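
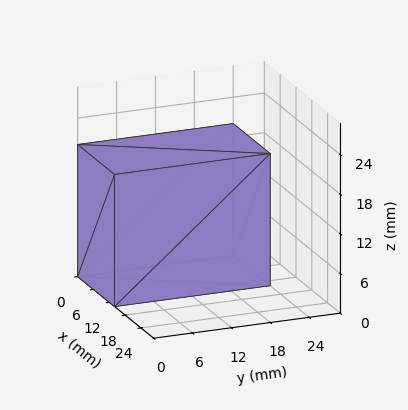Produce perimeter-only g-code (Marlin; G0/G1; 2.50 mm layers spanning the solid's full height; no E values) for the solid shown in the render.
Reading the render: the shape is a rectangular box, roughly 14 × 24 mm footprint and 20 mm tall (dimensions read to the nearest mm from the axis ticks). For the g-code, the solid's height is divided into equal slices at the stated Δz and each level perimeter traced with G1 moves after a G0 lift.

; perimeter-only toolpath
G21 ; units = mm
G90 ; absolute positioning
G28 ; home
; layer 1
G0 Z2.50
G0 X0.00 Y0.00
G1 X14.00 Y0.00
G1 X14.00 Y24.00
G1 X0.00 Y24.00
G1 X0.00 Y0.00
; layer 2
G0 Z5.00
G0 X0.00 Y0.00
G1 X14.00 Y0.00
G1 X14.00 Y24.00
G1 X0.00 Y24.00
G1 X0.00 Y0.00
; layer 3
G0 Z7.50
G0 X0.00 Y0.00
G1 X14.00 Y0.00
G1 X14.00 Y24.00
G1 X0.00 Y24.00
G1 X0.00 Y0.00
; layer 4
G0 Z10.00
G0 X0.00 Y0.00
G1 X14.00 Y0.00
G1 X14.00 Y24.00
G1 X0.00 Y24.00
G1 X0.00 Y0.00
; layer 5
G0 Z12.50
G0 X0.00 Y0.00
G1 X14.00 Y0.00
G1 X14.00 Y24.00
G1 X0.00 Y24.00
G1 X0.00 Y0.00
; layer 6
G0 Z15.00
G0 X0.00 Y0.00
G1 X14.00 Y0.00
G1 X14.00 Y24.00
G1 X0.00 Y24.00
G1 X0.00 Y0.00
; layer 7
G0 Z17.50
G0 X0.00 Y0.00
G1 X14.00 Y0.00
G1 X14.00 Y24.00
G1 X0.00 Y24.00
G1 X0.00 Y0.00
; layer 8
G0 Z20.00
G0 X0.00 Y0.00
G1 X14.00 Y0.00
G1 X14.00 Y24.00
G1 X0.00 Y24.00
G1 X0.00 Y0.00
M2 ; end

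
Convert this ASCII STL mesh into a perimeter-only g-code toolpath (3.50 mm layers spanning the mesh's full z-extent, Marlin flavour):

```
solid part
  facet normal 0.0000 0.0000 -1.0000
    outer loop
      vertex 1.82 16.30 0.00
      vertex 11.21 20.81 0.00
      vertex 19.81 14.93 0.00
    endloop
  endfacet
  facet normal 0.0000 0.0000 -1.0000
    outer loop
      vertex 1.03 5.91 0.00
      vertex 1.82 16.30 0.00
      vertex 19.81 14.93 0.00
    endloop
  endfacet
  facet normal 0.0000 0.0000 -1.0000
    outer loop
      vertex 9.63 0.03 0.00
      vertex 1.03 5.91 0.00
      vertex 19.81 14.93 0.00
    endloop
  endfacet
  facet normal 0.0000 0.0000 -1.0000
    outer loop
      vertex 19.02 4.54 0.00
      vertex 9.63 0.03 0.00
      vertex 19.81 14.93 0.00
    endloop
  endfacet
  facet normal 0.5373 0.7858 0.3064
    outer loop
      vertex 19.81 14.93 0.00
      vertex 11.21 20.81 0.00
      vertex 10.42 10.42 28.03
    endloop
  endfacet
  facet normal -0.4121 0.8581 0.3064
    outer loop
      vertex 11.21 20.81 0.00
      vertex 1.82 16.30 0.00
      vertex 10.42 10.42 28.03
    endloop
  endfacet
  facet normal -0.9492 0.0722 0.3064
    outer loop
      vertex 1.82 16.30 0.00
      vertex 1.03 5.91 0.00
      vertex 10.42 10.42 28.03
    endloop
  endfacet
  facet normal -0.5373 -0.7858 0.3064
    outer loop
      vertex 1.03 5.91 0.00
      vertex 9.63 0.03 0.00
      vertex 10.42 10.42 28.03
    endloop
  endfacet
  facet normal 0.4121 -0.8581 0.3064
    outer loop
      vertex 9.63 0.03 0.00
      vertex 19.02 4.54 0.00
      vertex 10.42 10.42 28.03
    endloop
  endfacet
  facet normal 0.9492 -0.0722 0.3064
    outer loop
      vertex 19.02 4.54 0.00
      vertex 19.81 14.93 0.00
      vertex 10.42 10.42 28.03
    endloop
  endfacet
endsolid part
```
; perimeter-only toolpath
G21 ; units = mm
G90 ; absolute positioning
G28 ; home
; layer 1
G0 Z3.50
G0 X18.64 Y14.37
G1 X11.11 Y19.51
G1 X2.90 Y15.57
G1 X2.20 Y6.47
G1 X9.73 Y1.33
G1 X17.94 Y5.28
G1 X18.64 Y14.37
; layer 2
G0 Z7.01
G0 X17.46 Y13.80
G1 X11.01 Y18.21
G1 X3.97 Y14.83
G1 X3.38 Y7.04
G1 X9.83 Y2.63
G1 X16.87 Y6.01
G1 X17.46 Y13.80
; layer 3
G0 Z10.51
G0 X16.29 Y13.24
G1 X10.91 Y16.91
G1 X5.04 Y14.09
G1 X4.55 Y7.60
G1 X9.93 Y3.93
G1 X15.79 Y6.74
G1 X16.29 Y13.24
; layer 4
G0 Z14.02
G0 X15.11 Y12.68
G1 X10.82 Y15.61
G1 X6.12 Y13.36
G1 X5.72 Y8.16
G1 X10.03 Y5.22
G1 X14.72 Y7.48
G1 X15.11 Y12.68
; layer 5
G0 Z17.52
G0 X13.94 Y12.11
G1 X10.72 Y14.32
G1 X7.20 Y12.62
G1 X6.90 Y8.73
G1 X10.12 Y6.52
G1 X13.64 Y8.21
G1 X13.94 Y12.11
; layer 6
G0 Z21.02
G0 X12.77 Y11.55
G1 X10.62 Y13.02
G1 X8.27 Y11.89
G1 X8.07 Y9.29
G1 X10.22 Y7.82
G1 X12.57 Y8.95
G1 X12.77 Y11.55
; layer 7
G0 Z24.53
G0 X11.59 Y10.98
G1 X10.52 Y11.72
G1 X9.34 Y11.15
G1 X9.25 Y9.86
G1 X10.32 Y9.12
G1 X11.49 Y9.69
G1 X11.59 Y10.98
M2 ; end

The solid is a regular 6-sided pyramid, base circumscribed radius ≈ 10.4 mm, apex at z ≈ 28 mm. Slicing at Δz = 3.50 mm — 8 equal slices spanning the solid's height, so layer i sits at z = i·h/8 — gives 7 non-empty perimeters. Each is a 6-segment closed polygon; G0 lifts to the layer z and rapids to the start vertex, then G1 traces the edges. The cross-section shrinks linearly with z (the slice at the apex is degenerate and omitted).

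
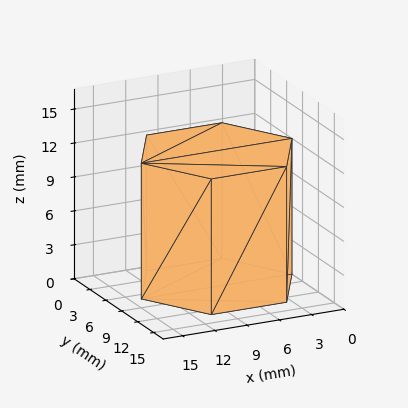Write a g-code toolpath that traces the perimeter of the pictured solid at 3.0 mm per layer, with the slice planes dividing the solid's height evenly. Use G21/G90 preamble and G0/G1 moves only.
Reading the render: the shape is a regular 6-sided prism (a cylinder approximated with 6 flat sides), circumscribed radius ≈ 7 mm, height ≈ 12 mm (dimensions read to the nearest mm from the axis ticks). For the g-code, the solid's height is divided into equal slices at the stated Δz and each level perimeter traced with G1 moves after a G0 lift.

; perimeter-only toolpath
G21 ; units = mm
G90 ; absolute positioning
G28 ; home
; layer 1
G0 Z3.0
G0 X14.0 Y7.0
G1 X10.5 Y13.1
G1 X3.5 Y13.1
G1 X0.0 Y7.0
G1 X3.5 Y0.9
G1 X10.5 Y0.9
G1 X14.0 Y7.0
; layer 2
G0 Z6.0
G0 X14.0 Y7.0
G1 X10.5 Y13.1
G1 X3.5 Y13.1
G1 X0.0 Y7.0
G1 X3.5 Y0.9
G1 X10.5 Y0.9
G1 X14.0 Y7.0
; layer 3
G0 Z9.0
G0 X14.0 Y7.0
G1 X10.5 Y13.1
G1 X3.5 Y13.1
G1 X0.0 Y7.0
G1 X3.5 Y0.9
G1 X10.5 Y0.9
G1 X14.0 Y7.0
; layer 4
G0 Z12.0
G0 X14.0 Y7.0
G1 X10.5 Y13.1
G1 X3.5 Y13.1
G1 X0.0 Y7.0
G1 X3.5 Y0.9
G1 X10.5 Y0.9
G1 X14.0 Y7.0
M2 ; end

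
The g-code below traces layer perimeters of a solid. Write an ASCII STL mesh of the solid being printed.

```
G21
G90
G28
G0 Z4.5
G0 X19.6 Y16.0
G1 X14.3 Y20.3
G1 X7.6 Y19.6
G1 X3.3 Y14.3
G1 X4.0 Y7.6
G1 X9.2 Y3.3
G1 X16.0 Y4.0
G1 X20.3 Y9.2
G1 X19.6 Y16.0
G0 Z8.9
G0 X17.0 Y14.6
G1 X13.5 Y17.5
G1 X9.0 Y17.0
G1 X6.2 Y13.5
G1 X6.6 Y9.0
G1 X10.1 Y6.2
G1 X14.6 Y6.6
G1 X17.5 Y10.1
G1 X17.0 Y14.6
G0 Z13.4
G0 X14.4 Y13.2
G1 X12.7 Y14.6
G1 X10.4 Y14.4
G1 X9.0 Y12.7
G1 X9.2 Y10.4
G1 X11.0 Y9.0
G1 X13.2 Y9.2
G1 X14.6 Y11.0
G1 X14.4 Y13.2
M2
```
solid part
  facet normal 0.0000 0.0000 -1.0000
    outer loop
      vertex 6.2 22.2 0.0
      vertex 15.2 23.1 0.0
      vertex 22.2 17.4 0.0
    endloop
  endfacet
  facet normal 0.0000 0.0000 -1.0000
    outer loop
      vertex 0.5 15.2 0.0
      vertex 6.2 22.2 0.0
      vertex 22.2 17.4 0.0
    endloop
  endfacet
  facet normal 0.0000 0.0000 -1.0000
    outer loop
      vertex 1.4 6.2 0.0
      vertex 0.5 15.2 0.0
      vertex 22.2 17.4 0.0
    endloop
  endfacet
  facet normal 0.0000 0.0000 -1.0000
    outer loop
      vertex 8.4 0.5 0.0
      vertex 1.4 6.2 0.0
      vertex 22.2 17.4 0.0
    endloop
  endfacet
  facet normal 0.0000 0.0000 -1.0000
    outer loop
      vertex 17.4 1.4 0.0
      vertex 8.4 0.5 0.0
      vertex 22.2 17.4 0.0
    endloop
  endfacet
  facet normal 0.0000 0.0000 -1.0000
    outer loop
      vertex 23.1 8.4 0.0
      vertex 17.4 1.4 0.0
      vertex 22.2 17.4 0.0
    endloop
  endfacet
  facet normal 0.5384 0.6611 0.5225
    outer loop
      vertex 22.2 17.4 0.0
      vertex 15.2 23.1 0.0
      vertex 11.8 11.8 17.8
    endloop
  endfacet
  facet normal -0.0848 0.8485 0.5224
    outer loop
      vertex 15.2 23.1 0.0
      vertex 6.2 22.2 0.0
      vertex 11.8 11.8 17.8
    endloop
  endfacet
  facet normal -0.6611 0.5384 0.5225
    outer loop
      vertex 6.2 22.2 0.0
      vertex 0.5 15.2 0.0
      vertex 11.8 11.8 17.8
    endloop
  endfacet
  facet normal -0.8485 -0.0848 0.5224
    outer loop
      vertex 0.5 15.2 0.0
      vertex 1.4 6.2 0.0
      vertex 11.8 11.8 17.8
    endloop
  endfacet
  facet normal -0.5384 -0.6611 0.5225
    outer loop
      vertex 1.4 6.2 0.0
      vertex 8.4 0.5 0.0
      vertex 11.8 11.8 17.8
    endloop
  endfacet
  facet normal 0.0848 -0.8485 0.5224
    outer loop
      vertex 8.4 0.5 0.0
      vertex 17.4 1.4 0.0
      vertex 11.8 11.8 17.8
    endloop
  endfacet
  facet normal 0.6611 -0.5384 0.5225
    outer loop
      vertex 17.4 1.4 0.0
      vertex 23.1 8.4 0.0
      vertex 11.8 11.8 17.8
    endloop
  endfacet
  facet normal 0.8485 0.0848 0.5224
    outer loop
      vertex 23.1 8.4 0.0
      vertex 22.2 17.4 0.0
      vertex 11.8 11.8 17.8
    endloop
  endfacet
endsolid part

The G0 Z moves step by Δz≈4.5 mm. The G1 loops shrink linearly with z, so the solid tapers from its base footprint up to z≈17.8. Closing with a flat bottom cap and the tapered top and triangulating gives 14 facets — a regular 8-sided pyramid, base circumscribed radius ≈ 11.8 mm, apex at z ≈ 17.8 mm.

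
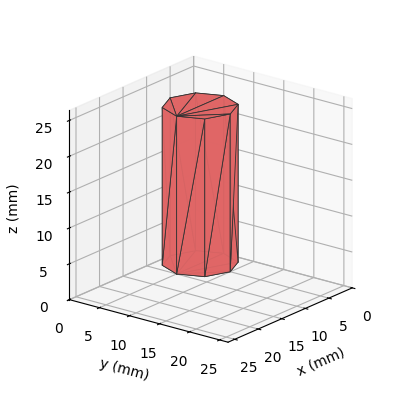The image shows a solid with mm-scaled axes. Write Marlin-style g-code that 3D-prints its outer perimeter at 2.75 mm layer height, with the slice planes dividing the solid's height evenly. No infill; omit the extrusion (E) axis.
Reading the render: the shape is a regular 8-sided prism (a cylinder approximated with 8 flat sides), circumscribed radius ≈ 5 mm, height ≈ 22 mm (dimensions read to the nearest mm from the axis ticks). For the g-code, the solid's height is divided into equal slices at the stated Δz and each level perimeter traced with G1 moves after a G0 lift.

; perimeter-only toolpath
G21 ; units = mm
G90 ; absolute positioning
G28 ; home
; layer 1
G0 Z2.75
G0 X10.00 Y5.00
G1 X8.54 Y8.54
G1 X5.00 Y10.00
G1 X1.46 Y8.54
G1 X0.00 Y5.00
G1 X1.46 Y1.46
G1 X5.00 Y0.00
G1 X8.54 Y1.46
G1 X10.00 Y5.00
; layer 2
G0 Z5.50
G0 X10.00 Y5.00
G1 X8.54 Y8.54
G1 X5.00 Y10.00
G1 X1.46 Y8.54
G1 X0.00 Y5.00
G1 X1.46 Y1.46
G1 X5.00 Y0.00
G1 X8.54 Y1.46
G1 X10.00 Y5.00
; layer 3
G0 Z8.25
G0 X10.00 Y5.00
G1 X8.54 Y8.54
G1 X5.00 Y10.00
G1 X1.46 Y8.54
G1 X0.00 Y5.00
G1 X1.46 Y1.46
G1 X5.00 Y0.00
G1 X8.54 Y1.46
G1 X10.00 Y5.00
; layer 4
G0 Z11.00
G0 X10.00 Y5.00
G1 X8.54 Y8.54
G1 X5.00 Y10.00
G1 X1.46 Y8.54
G1 X0.00 Y5.00
G1 X1.46 Y1.46
G1 X5.00 Y0.00
G1 X8.54 Y1.46
G1 X10.00 Y5.00
; layer 5
G0 Z13.75
G0 X10.00 Y5.00
G1 X8.54 Y8.54
G1 X5.00 Y10.00
G1 X1.46 Y8.54
G1 X0.00 Y5.00
G1 X1.46 Y1.46
G1 X5.00 Y0.00
G1 X8.54 Y1.46
G1 X10.00 Y5.00
; layer 6
G0 Z16.50
G0 X10.00 Y5.00
G1 X8.54 Y8.54
G1 X5.00 Y10.00
G1 X1.46 Y8.54
G1 X0.00 Y5.00
G1 X1.46 Y1.46
G1 X5.00 Y0.00
G1 X8.54 Y1.46
G1 X10.00 Y5.00
; layer 7
G0 Z19.25
G0 X10.00 Y5.00
G1 X8.54 Y8.54
G1 X5.00 Y10.00
G1 X1.46 Y8.54
G1 X0.00 Y5.00
G1 X1.46 Y1.46
G1 X5.00 Y0.00
G1 X8.54 Y1.46
G1 X10.00 Y5.00
; layer 8
G0 Z22.00
G0 X10.00 Y5.00
G1 X8.54 Y8.54
G1 X5.00 Y10.00
G1 X1.46 Y8.54
G1 X0.00 Y5.00
G1 X1.46 Y1.46
G1 X5.00 Y0.00
G1 X8.54 Y1.46
G1 X10.00 Y5.00
M2 ; end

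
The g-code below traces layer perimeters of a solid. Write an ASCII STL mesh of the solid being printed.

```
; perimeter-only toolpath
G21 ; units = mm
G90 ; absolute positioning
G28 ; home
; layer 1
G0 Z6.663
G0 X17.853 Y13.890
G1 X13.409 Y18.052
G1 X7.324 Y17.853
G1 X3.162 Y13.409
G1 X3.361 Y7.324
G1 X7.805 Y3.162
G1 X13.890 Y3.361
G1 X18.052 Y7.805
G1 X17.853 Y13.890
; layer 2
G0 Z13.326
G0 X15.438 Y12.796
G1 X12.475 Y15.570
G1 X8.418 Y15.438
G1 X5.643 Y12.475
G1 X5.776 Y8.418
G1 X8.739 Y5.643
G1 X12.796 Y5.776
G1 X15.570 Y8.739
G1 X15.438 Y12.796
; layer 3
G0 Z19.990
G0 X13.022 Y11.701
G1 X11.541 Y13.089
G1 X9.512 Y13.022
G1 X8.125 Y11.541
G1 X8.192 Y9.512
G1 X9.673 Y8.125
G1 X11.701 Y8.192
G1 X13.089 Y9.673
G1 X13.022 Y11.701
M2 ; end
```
solid part
  facet normal 0.0000 0.0000 -1.0000
    outer loop
      vertex 6.229 20.268 0.000
      vertex 14.343 20.534 0.000
      vertex 20.268 14.985 0.000
    endloop
  endfacet
  facet normal 0.0000 0.0000 -1.0000
    outer loop
      vertex 0.680 14.343 0.000
      vertex 6.229 20.268 0.000
      vertex 20.268 14.985 0.000
    endloop
  endfacet
  facet normal 0.0000 0.0000 -1.0000
    outer loop
      vertex 0.946 6.229 0.000
      vertex 0.680 14.343 0.000
      vertex 20.268 14.985 0.000
    endloop
  endfacet
  facet normal 0.0000 0.0000 -1.0000
    outer loop
      vertex 6.871 0.680 0.000
      vertex 0.946 6.229 0.000
      vertex 20.268 14.985 0.000
    endloop
  endfacet
  facet normal 0.0000 0.0000 -1.0000
    outer loop
      vertex 14.985 0.946 0.000
      vertex 6.871 0.680 0.000
      vertex 20.268 14.985 0.000
    endloop
  endfacet
  facet normal 0.0000 0.0000 -1.0000
    outer loop
      vertex 20.534 6.871 0.000
      vertex 14.985 0.946 0.000
      vertex 20.268 14.985 0.000
    endloop
  endfacet
  facet normal 0.6416 0.6851 0.3451
    outer loop
      vertex 20.268 14.985 0.000
      vertex 14.343 20.534 0.000
      vertex 10.607 10.607 26.653
    endloop
  endfacet
  facet normal -0.0308 0.9381 0.3451
    outer loop
      vertex 14.343 20.534 0.000
      vertex 6.229 20.268 0.000
      vertex 10.607 10.607 26.653
    endloop
  endfacet
  facet normal -0.6851 0.6416 0.3451
    outer loop
      vertex 6.229 20.268 0.000
      vertex 0.680 14.343 0.000
      vertex 10.607 10.607 26.653
    endloop
  endfacet
  facet normal -0.9381 -0.0308 0.3451
    outer loop
      vertex 0.680 14.343 0.000
      vertex 0.946 6.229 0.000
      vertex 10.607 10.607 26.653
    endloop
  endfacet
  facet normal -0.6416 -0.6851 0.3451
    outer loop
      vertex 0.946 6.229 0.000
      vertex 6.871 0.680 0.000
      vertex 10.607 10.607 26.653
    endloop
  endfacet
  facet normal 0.0308 -0.9381 0.3451
    outer loop
      vertex 6.871 0.680 0.000
      vertex 14.985 0.946 0.000
      vertex 10.607 10.607 26.653
    endloop
  endfacet
  facet normal 0.6851 -0.6416 0.3451
    outer loop
      vertex 14.985 0.946 0.000
      vertex 20.534 6.871 0.000
      vertex 10.607 10.607 26.653
    endloop
  endfacet
  facet normal 0.9381 0.0308 0.3451
    outer loop
      vertex 20.534 6.871 0.000
      vertex 20.268 14.985 0.000
      vertex 10.607 10.607 26.653
    endloop
  endfacet
endsolid part

The G0 Z moves step by Δz≈6.663 mm. The G1 loops shrink linearly with z, so the solid tapers from its base footprint up to z≈26.7. Closing with a flat bottom cap and the tapered top and triangulating gives 14 facets — a regular 8-sided pyramid, base circumscribed radius ≈ 10.6 mm, apex at z ≈ 26.7 mm.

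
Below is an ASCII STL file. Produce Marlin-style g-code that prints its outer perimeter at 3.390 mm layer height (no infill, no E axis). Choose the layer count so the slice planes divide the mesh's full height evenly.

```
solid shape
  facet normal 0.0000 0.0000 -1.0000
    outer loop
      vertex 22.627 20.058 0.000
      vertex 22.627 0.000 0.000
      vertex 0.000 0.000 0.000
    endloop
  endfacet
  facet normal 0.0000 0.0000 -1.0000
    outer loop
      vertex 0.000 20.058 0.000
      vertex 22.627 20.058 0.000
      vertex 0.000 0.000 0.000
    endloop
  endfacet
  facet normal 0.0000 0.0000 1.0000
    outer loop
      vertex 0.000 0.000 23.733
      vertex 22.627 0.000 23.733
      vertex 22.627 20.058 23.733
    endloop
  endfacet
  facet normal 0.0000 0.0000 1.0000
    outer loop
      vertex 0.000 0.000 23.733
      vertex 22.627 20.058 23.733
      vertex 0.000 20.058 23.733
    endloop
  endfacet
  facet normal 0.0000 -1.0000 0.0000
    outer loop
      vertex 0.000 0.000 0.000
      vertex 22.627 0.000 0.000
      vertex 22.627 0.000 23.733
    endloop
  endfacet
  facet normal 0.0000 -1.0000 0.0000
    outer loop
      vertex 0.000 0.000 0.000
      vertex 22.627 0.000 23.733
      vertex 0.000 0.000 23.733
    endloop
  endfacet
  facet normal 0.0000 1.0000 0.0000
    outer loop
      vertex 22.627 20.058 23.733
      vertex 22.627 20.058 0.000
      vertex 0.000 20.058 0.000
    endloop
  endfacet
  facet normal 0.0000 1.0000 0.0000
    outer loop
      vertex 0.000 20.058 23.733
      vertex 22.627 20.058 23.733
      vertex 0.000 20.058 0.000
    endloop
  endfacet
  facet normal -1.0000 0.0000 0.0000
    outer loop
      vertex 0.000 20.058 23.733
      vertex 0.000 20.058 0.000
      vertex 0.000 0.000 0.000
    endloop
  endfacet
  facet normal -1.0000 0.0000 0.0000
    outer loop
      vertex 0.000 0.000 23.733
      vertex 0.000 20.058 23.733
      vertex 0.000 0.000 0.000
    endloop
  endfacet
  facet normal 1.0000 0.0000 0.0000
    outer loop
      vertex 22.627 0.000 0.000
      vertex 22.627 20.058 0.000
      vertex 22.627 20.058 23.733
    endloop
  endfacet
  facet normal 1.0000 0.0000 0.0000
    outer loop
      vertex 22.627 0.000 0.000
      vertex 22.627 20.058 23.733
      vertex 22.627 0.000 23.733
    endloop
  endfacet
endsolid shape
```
; perimeter-only toolpath
G21 ; units = mm
G90 ; absolute positioning
G28 ; home
; layer 1
G0 Z3.390
G0 X0.000 Y0.000
G1 X22.627 Y0.000
G1 X22.627 Y20.058
G1 X0.000 Y20.058
G1 X0.000 Y0.000
; layer 2
G0 Z6.781
G0 X0.000 Y0.000
G1 X22.627 Y0.000
G1 X22.627 Y20.058
G1 X0.000 Y20.058
G1 X0.000 Y0.000
; layer 3
G0 Z10.171
G0 X0.000 Y0.000
G1 X22.627 Y0.000
G1 X22.627 Y20.058
G1 X0.000 Y20.058
G1 X0.000 Y0.000
; layer 4
G0 Z13.562
G0 X0.000 Y0.000
G1 X22.627 Y0.000
G1 X22.627 Y20.058
G1 X0.000 Y20.058
G1 X0.000 Y0.000
; layer 5
G0 Z16.952
G0 X0.000 Y0.000
G1 X22.627 Y0.000
G1 X22.627 Y20.058
G1 X0.000 Y20.058
G1 X0.000 Y0.000
; layer 6
G0 Z20.343
G0 X0.000 Y0.000
G1 X22.627 Y0.000
G1 X22.627 Y20.058
G1 X0.000 Y20.058
G1 X0.000 Y0.000
; layer 7
G0 Z23.733
G0 X0.000 Y0.000
G1 X22.627 Y0.000
G1 X22.627 Y20.058
G1 X0.000 Y20.058
G1 X0.000 Y0.000
M2 ; end

The solid is a rectangular box, roughly 22.6 × 20.1 mm footprint and 23.7 mm tall. Slicing at Δz = 3.390 mm — 7 equal slices spanning the solid's height, so layer i sits at z = i·h/7 — gives 7 non-empty perimeters. Each is a 4-segment closed polygon; G0 lifts to the layer z and rapids to the start vertex, then G1 traces the edges.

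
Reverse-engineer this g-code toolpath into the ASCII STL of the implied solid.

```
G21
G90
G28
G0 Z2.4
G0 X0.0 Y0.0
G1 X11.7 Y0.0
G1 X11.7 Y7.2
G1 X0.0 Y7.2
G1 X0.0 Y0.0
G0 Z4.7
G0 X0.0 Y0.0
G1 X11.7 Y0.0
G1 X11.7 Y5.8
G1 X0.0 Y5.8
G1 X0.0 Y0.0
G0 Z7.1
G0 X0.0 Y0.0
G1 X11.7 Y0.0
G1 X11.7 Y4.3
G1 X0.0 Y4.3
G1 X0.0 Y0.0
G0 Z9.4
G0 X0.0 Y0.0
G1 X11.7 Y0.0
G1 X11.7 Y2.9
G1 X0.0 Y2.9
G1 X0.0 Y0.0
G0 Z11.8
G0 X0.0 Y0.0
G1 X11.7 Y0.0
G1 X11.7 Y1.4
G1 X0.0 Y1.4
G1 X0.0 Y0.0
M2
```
solid part
  facet normal 0.0000 0.0000 -1.0000
    outer loop
      vertex 11.7 8.7 0.0
      vertex 11.7 0.0 0.0
      vertex 0.0 0.0 0.0
    endloop
  endfacet
  facet normal 0.0000 0.0000 -1.0000
    outer loop
      vertex 0.0 8.7 0.0
      vertex 11.7 8.7 0.0
      vertex 0.0 0.0 0.0
    endloop
  endfacet
  facet normal 0.0000 -1.0000 0.0000
    outer loop
      vertex 0.0 0.0 0.0
      vertex 11.7 0.0 0.0
      vertex 11.7 0.0 14.1
    endloop
  endfacet
  facet normal 0.0000 -1.0000 0.0000
    outer loop
      vertex 0.0 0.0 0.0
      vertex 11.7 0.0 14.1
      vertex 0.0 0.0 14.1
    endloop
  endfacet
  facet normal 0.0000 0.8510 0.5251
    outer loop
      vertex 0.0 0.0 14.1
      vertex 11.7 0.0 14.1
      vertex 11.7 8.7 0.0
    endloop
  endfacet
  facet normal 0.0000 0.8510 0.5251
    outer loop
      vertex 0.0 0.0 14.1
      vertex 11.7 8.7 0.0
      vertex 0.0 8.7 0.0
    endloop
  endfacet
  facet normal -1.0000 0.0000 0.0000
    outer loop
      vertex 0.0 0.0 14.1
      vertex 0.0 8.7 0.0
      vertex 0.0 0.0 0.0
    endloop
  endfacet
  facet normal 1.0000 0.0000 0.0000
    outer loop
      vertex 11.7 0.0 0.0
      vertex 11.7 8.7 0.0
      vertex 11.7 0.0 14.1
    endloop
  endfacet
endsolid part

The G0 Z moves step by Δz≈2.4 mm. The G1 loops shrink linearly with z, so the solid tapers from its base footprint up to z≈14.1. Closing with a flat bottom cap and the tapered top and triangulating gives 8 facets — a wedge (ramp): 11.7 × 8.7 mm base, rising to 14.1 mm along the y=0 edge and sloping linearly to z=0 at y=8.7.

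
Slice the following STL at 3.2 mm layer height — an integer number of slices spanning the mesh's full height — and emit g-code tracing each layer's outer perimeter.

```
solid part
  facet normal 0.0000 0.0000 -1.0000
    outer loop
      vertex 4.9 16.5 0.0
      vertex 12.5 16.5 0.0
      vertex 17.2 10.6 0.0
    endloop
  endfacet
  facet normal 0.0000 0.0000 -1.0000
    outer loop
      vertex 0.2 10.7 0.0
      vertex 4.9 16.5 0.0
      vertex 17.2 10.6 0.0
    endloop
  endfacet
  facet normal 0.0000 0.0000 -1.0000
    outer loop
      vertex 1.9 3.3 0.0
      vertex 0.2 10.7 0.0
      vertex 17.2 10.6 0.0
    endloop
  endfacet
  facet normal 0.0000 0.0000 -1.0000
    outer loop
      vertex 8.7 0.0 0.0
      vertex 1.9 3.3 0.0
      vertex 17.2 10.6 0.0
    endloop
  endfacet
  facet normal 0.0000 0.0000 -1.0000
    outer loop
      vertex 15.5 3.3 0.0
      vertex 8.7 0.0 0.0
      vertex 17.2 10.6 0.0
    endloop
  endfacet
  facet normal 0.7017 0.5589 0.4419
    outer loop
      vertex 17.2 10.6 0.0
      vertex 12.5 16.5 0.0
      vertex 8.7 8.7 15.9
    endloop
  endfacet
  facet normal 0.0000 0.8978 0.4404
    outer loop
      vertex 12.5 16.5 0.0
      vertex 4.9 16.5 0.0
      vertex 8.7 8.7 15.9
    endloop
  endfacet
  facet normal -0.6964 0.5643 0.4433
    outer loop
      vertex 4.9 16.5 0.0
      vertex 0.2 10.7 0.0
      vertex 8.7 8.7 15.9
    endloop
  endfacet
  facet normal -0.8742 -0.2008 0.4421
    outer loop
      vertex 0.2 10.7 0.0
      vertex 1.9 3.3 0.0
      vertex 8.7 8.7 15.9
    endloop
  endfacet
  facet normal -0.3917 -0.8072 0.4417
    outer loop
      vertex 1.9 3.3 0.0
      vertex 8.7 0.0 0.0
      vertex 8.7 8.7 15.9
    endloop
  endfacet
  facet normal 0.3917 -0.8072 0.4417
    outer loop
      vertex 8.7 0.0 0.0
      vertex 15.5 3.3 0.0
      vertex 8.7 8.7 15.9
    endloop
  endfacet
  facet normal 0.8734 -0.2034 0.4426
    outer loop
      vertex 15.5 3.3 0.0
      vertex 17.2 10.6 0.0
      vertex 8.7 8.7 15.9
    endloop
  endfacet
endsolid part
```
; perimeter-only toolpath
G21 ; units = mm
G90 ; absolute positioning
G28 ; home
; layer 1
G0 Z3.2
G0 X15.5 Y10.2
G1 X11.7 Y14.9
G1 X5.7 Y14.9
G1 X1.9 Y10.3
G1 X3.3 Y4.4
G1 X8.7 Y1.7
G1 X14.1 Y4.4
G1 X15.5 Y10.2
; layer 2
G0 Z6.4
G0 X13.8 Y9.8
G1 X11.0 Y13.4
G1 X6.4 Y13.4
G1 X3.6 Y9.9
G1 X4.6 Y5.5
G1 X8.7 Y3.5
G1 X12.8 Y5.5
G1 X13.8 Y9.8
; layer 3
G0 Z9.5
G0 X12.1 Y9.5
G1 X10.2 Y11.8
G1 X7.2 Y11.8
G1 X5.3 Y9.5
G1 X6.0 Y6.5
G1 X8.7 Y5.2
G1 X11.4 Y6.5
G1 X12.1 Y9.5
; layer 4
G0 Z12.7
G0 X10.4 Y9.1
G1 X9.5 Y10.3
G1 X7.9 Y10.3
G1 X7.0 Y9.1
G1 X7.3 Y7.6
G1 X8.7 Y7.0
G1 X10.1 Y7.6
G1 X10.4 Y9.1
M2 ; end

The solid is a regular 7-sided pyramid, base circumscribed radius ≈ 8.7 mm, apex at z ≈ 15.9 mm. Slicing at Δz = 3.2 mm — 5 equal slices spanning the solid's height, so layer i sits at z = i·h/5 — gives 4 non-empty perimeters. Each is a 7-segment closed polygon; G0 lifts to the layer z and rapids to the start vertex, then G1 traces the edges. The cross-section shrinks linearly with z (the slice at the apex is degenerate and omitted).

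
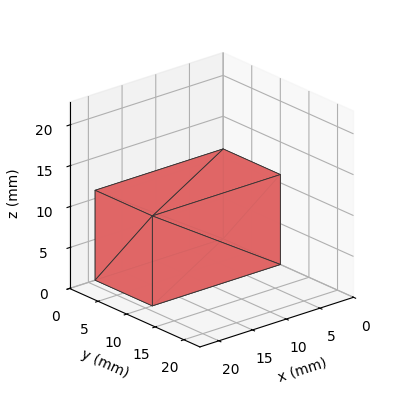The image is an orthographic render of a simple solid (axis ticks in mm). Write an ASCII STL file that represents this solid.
Reading the render: the shape is a rectangular box, roughly 19 × 10 mm footprint and 11 mm tall (dimensions read to the nearest mm from the axis ticks). For the STL, each face is triangulated and given an outward normal.

solid part
  facet normal 0.0000 0.0000 -1.0000
    outer loop
      vertex 19.00 10.00 0.00
      vertex 19.00 0.00 0.00
      vertex 0.00 0.00 0.00
    endloop
  endfacet
  facet normal 0.0000 0.0000 -1.0000
    outer loop
      vertex 0.00 10.00 0.00
      vertex 19.00 10.00 0.00
      vertex 0.00 0.00 0.00
    endloop
  endfacet
  facet normal 0.0000 0.0000 1.0000
    outer loop
      vertex 0.00 0.00 11.00
      vertex 19.00 0.00 11.00
      vertex 19.00 10.00 11.00
    endloop
  endfacet
  facet normal 0.0000 0.0000 1.0000
    outer loop
      vertex 0.00 0.00 11.00
      vertex 19.00 10.00 11.00
      vertex 0.00 10.00 11.00
    endloop
  endfacet
  facet normal 0.0000 -1.0000 0.0000
    outer loop
      vertex 0.00 0.00 0.00
      vertex 19.00 0.00 0.00
      vertex 19.00 0.00 11.00
    endloop
  endfacet
  facet normal 0.0000 -1.0000 0.0000
    outer loop
      vertex 0.00 0.00 0.00
      vertex 19.00 0.00 11.00
      vertex 0.00 0.00 11.00
    endloop
  endfacet
  facet normal 0.0000 1.0000 0.0000
    outer loop
      vertex 19.00 10.00 11.00
      vertex 19.00 10.00 0.00
      vertex 0.00 10.00 0.00
    endloop
  endfacet
  facet normal 0.0000 1.0000 0.0000
    outer loop
      vertex 0.00 10.00 11.00
      vertex 19.00 10.00 11.00
      vertex 0.00 10.00 0.00
    endloop
  endfacet
  facet normal -1.0000 0.0000 0.0000
    outer loop
      vertex 0.00 10.00 11.00
      vertex 0.00 10.00 0.00
      vertex 0.00 0.00 0.00
    endloop
  endfacet
  facet normal -1.0000 0.0000 0.0000
    outer loop
      vertex 0.00 0.00 11.00
      vertex 0.00 10.00 11.00
      vertex 0.00 0.00 0.00
    endloop
  endfacet
  facet normal 1.0000 0.0000 0.0000
    outer loop
      vertex 19.00 0.00 0.00
      vertex 19.00 10.00 0.00
      vertex 19.00 10.00 11.00
    endloop
  endfacet
  facet normal 1.0000 0.0000 0.0000
    outer loop
      vertex 19.00 0.00 0.00
      vertex 19.00 10.00 11.00
      vertex 19.00 0.00 11.00
    endloop
  endfacet
endsolid part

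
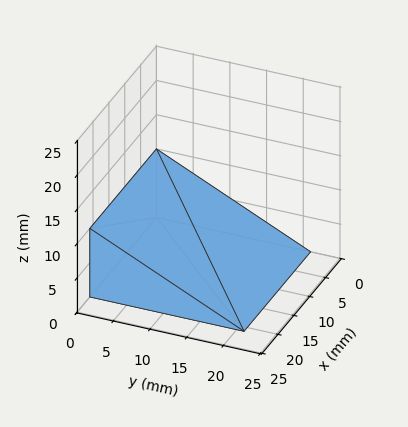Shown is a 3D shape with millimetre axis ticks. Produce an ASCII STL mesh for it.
Reading the render: the shape is a wedge (ramp): 21 × 21 mm base, rising to 10 mm along the y=0 edge and sloping linearly to z=0 at y=21 (dimensions read to the nearest mm from the axis ticks). For the STL, each face is triangulated and given an outward normal.

solid part
  facet normal 0.0000 0.0000 -1.0000
    outer loop
      vertex 21.00 21.00 0.00
      vertex 21.00 0.00 0.00
      vertex 0.00 0.00 0.00
    endloop
  endfacet
  facet normal 0.0000 0.0000 -1.0000
    outer loop
      vertex 0.00 21.00 0.00
      vertex 21.00 21.00 0.00
      vertex 0.00 0.00 0.00
    endloop
  endfacet
  facet normal 0.0000 -1.0000 0.0000
    outer loop
      vertex 0.00 0.00 0.00
      vertex 21.00 0.00 0.00
      vertex 21.00 0.00 10.00
    endloop
  endfacet
  facet normal 0.0000 -1.0000 0.0000
    outer loop
      vertex 0.00 0.00 0.00
      vertex 21.00 0.00 10.00
      vertex 0.00 0.00 10.00
    endloop
  endfacet
  facet normal 0.0000 0.4299 0.9029
    outer loop
      vertex 0.00 0.00 10.00
      vertex 21.00 0.00 10.00
      vertex 21.00 21.00 0.00
    endloop
  endfacet
  facet normal 0.0000 0.4299 0.9029
    outer loop
      vertex 0.00 0.00 10.00
      vertex 21.00 21.00 0.00
      vertex 0.00 21.00 0.00
    endloop
  endfacet
  facet normal -1.0000 0.0000 0.0000
    outer loop
      vertex 0.00 0.00 10.00
      vertex 0.00 21.00 0.00
      vertex 0.00 0.00 0.00
    endloop
  endfacet
  facet normal 1.0000 0.0000 0.0000
    outer loop
      vertex 21.00 0.00 0.00
      vertex 21.00 21.00 0.00
      vertex 21.00 0.00 10.00
    endloop
  endfacet
endsolid part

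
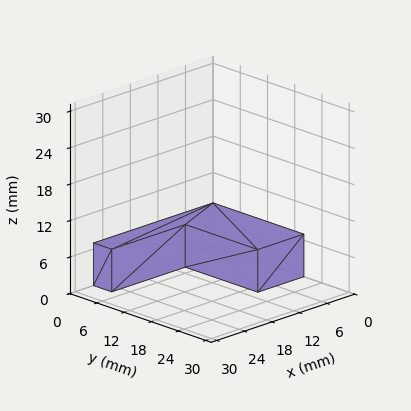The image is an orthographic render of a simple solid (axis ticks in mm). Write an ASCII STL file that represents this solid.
Reading the render: the shape is an L-shaped prism: outer 26 × 20 mm, arm thicknesses ≈ 4 mm (horizontal) and 10 mm (vertical), extruded 7 mm in z (dimensions read to the nearest mm from the axis ticks). For the STL, each face is triangulated and given an outward normal.

solid part
  facet normal 0.0000 0.0000 -1.0000
    outer loop
      vertex 26.0 4.0 0.0
      vertex 26.0 0.0 0.0
      vertex 0.0 0.0 0.0
    endloop
  endfacet
  facet normal 0.0000 0.0000 -1.0000
    outer loop
      vertex 10.0 4.0 0.0
      vertex 26.0 4.0 0.0
      vertex 0.0 0.0 0.0
    endloop
  endfacet
  facet normal 0.0000 0.0000 -1.0000
    outer loop
      vertex 10.0 20.0 0.0
      vertex 10.0 4.0 0.0
      vertex 0.0 0.0 0.0
    endloop
  endfacet
  facet normal 0.0000 0.0000 -1.0000
    outer loop
      vertex 0.0 20.0 0.0
      vertex 10.0 20.0 0.0
      vertex 0.0 0.0 0.0
    endloop
  endfacet
  facet normal 0.0000 0.0000 1.0000
    outer loop
      vertex 0.0 0.0 7.0
      vertex 26.0 0.0 7.0
      vertex 26.0 4.0 7.0
    endloop
  endfacet
  facet normal 0.0000 0.0000 1.0000
    outer loop
      vertex 0.0 0.0 7.0
      vertex 26.0 4.0 7.0
      vertex 10.0 4.0 7.0
    endloop
  endfacet
  facet normal 0.0000 0.0000 1.0000
    outer loop
      vertex 0.0 0.0 7.0
      vertex 10.0 4.0 7.0
      vertex 10.0 20.0 7.0
    endloop
  endfacet
  facet normal 0.0000 0.0000 1.0000
    outer loop
      vertex 0.0 0.0 7.0
      vertex 10.0 20.0 7.0
      vertex 0.0 20.0 7.0
    endloop
  endfacet
  facet normal 0.0000 -1.0000 0.0000
    outer loop
      vertex 0.0 0.0 0.0
      vertex 26.0 0.0 0.0
      vertex 26.0 0.0 7.0
    endloop
  endfacet
  facet normal 0.0000 -1.0000 0.0000
    outer loop
      vertex 0.0 0.0 0.0
      vertex 26.0 0.0 7.0
      vertex 0.0 0.0 7.0
    endloop
  endfacet
  facet normal 1.0000 0.0000 0.0000
    outer loop
      vertex 26.0 0.0 0.0
      vertex 26.0 4.0 0.0
      vertex 26.0 4.0 7.0
    endloop
  endfacet
  facet normal 1.0000 0.0000 0.0000
    outer loop
      vertex 26.0 0.0 0.0
      vertex 26.0 4.0 7.0
      vertex 26.0 0.0 7.0
    endloop
  endfacet
  facet normal 0.0000 1.0000 0.0000
    outer loop
      vertex 26.0 4.0 0.0
      vertex 10.0 4.0 0.0
      vertex 10.0 4.0 7.0
    endloop
  endfacet
  facet normal 0.0000 1.0000 0.0000
    outer loop
      vertex 26.0 4.0 0.0
      vertex 10.0 4.0 7.0
      vertex 26.0 4.0 7.0
    endloop
  endfacet
  facet normal 1.0000 0.0000 0.0000
    outer loop
      vertex 10.0 4.0 0.0
      vertex 10.0 20.0 0.0
      vertex 10.0 20.0 7.0
    endloop
  endfacet
  facet normal 1.0000 0.0000 0.0000
    outer loop
      vertex 10.0 4.0 0.0
      vertex 10.0 20.0 7.0
      vertex 10.0 4.0 7.0
    endloop
  endfacet
  facet normal 0.0000 1.0000 0.0000
    outer loop
      vertex 10.0 20.0 0.0
      vertex 0.0 20.0 0.0
      vertex 0.0 20.0 7.0
    endloop
  endfacet
  facet normal 0.0000 1.0000 0.0000
    outer loop
      vertex 10.0 20.0 0.0
      vertex 0.0 20.0 7.0
      vertex 10.0 20.0 7.0
    endloop
  endfacet
  facet normal -1.0000 0.0000 0.0000
    outer loop
      vertex 0.0 20.0 0.0
      vertex 0.0 0.0 0.0
      vertex 0.0 0.0 7.0
    endloop
  endfacet
  facet normal -1.0000 0.0000 0.0000
    outer loop
      vertex 0.0 20.0 0.0
      vertex 0.0 0.0 7.0
      vertex 0.0 20.0 7.0
    endloop
  endfacet
endsolid part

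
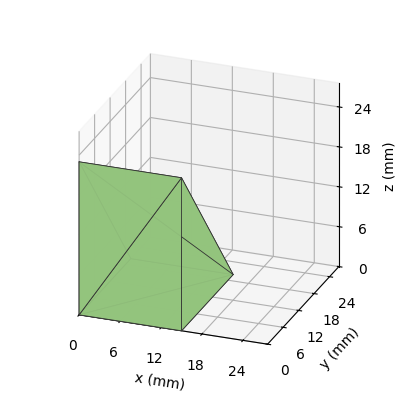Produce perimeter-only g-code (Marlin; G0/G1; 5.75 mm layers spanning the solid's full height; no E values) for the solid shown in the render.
Reading the render: the shape is a wedge (ramp): 15 × 20 mm base, rising to 23 mm along the y=0 edge and sloping linearly to z=0 at y=20 (dimensions read to the nearest mm from the axis ticks). For the g-code, the solid's height is divided into equal slices at the stated Δz and each level perimeter traced with G1 moves after a G0 lift.

; perimeter-only toolpath
G21 ; units = mm
G90 ; absolute positioning
G28 ; home
; layer 1
G0 Z5.75
G0 X0.00 Y0.00
G1 X15.00 Y0.00
G1 X15.00 Y15.00
G1 X0.00 Y15.00
G1 X0.00 Y0.00
; layer 2
G0 Z11.50
G0 X0.00 Y0.00
G1 X15.00 Y0.00
G1 X15.00 Y10.00
G1 X0.00 Y10.00
G1 X0.00 Y0.00
; layer 3
G0 Z17.25
G0 X0.00 Y0.00
G1 X15.00 Y0.00
G1 X15.00 Y5.00
G1 X0.00 Y5.00
G1 X0.00 Y0.00
M2 ; end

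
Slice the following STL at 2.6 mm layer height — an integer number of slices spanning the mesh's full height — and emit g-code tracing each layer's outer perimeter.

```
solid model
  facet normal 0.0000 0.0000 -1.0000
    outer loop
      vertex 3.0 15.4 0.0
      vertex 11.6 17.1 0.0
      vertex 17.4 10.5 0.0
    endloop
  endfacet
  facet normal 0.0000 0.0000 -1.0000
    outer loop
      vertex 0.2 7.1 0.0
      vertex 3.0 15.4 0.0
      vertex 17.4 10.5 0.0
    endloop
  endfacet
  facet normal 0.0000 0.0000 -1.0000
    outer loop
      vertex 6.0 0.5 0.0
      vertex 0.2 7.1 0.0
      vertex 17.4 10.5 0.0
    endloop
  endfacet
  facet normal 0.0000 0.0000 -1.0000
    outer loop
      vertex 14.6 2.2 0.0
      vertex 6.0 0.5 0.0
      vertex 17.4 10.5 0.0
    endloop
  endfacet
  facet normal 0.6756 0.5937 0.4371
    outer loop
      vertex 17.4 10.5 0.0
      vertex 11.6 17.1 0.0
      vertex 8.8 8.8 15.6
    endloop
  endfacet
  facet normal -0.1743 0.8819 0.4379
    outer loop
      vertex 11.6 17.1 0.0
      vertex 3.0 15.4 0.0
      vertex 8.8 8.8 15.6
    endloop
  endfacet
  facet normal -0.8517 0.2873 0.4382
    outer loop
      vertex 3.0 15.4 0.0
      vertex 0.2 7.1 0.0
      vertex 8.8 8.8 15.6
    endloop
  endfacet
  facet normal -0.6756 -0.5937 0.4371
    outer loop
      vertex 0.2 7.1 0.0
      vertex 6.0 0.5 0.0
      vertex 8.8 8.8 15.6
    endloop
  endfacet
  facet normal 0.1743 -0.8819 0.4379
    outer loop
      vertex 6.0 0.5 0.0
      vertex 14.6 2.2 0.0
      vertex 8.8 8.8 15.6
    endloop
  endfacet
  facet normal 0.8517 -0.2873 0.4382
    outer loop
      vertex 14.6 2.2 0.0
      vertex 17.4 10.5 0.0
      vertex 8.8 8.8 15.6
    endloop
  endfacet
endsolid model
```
; perimeter-only toolpath
G21 ; units = mm
G90 ; absolute positioning
G28 ; home
; layer 1
G0 Z2.6
G0 X16.0 Y10.2
G1 X11.1 Y15.7
G1 X4.0 Y14.3
G1 X1.6 Y7.4
G1 X6.5 Y1.9
G1 X13.6 Y3.3
G1 X16.0 Y10.2
; layer 2
G0 Z5.2
G0 X14.5 Y9.9
G1 X10.7 Y14.3
G1 X4.9 Y13.2
G1 X3.1 Y7.7
G1 X6.9 Y3.3
G1 X12.7 Y4.4
G1 X14.5 Y9.9
; layer 3
G0 Z7.8
G0 X13.1 Y9.7
G1 X10.2 Y12.9
G1 X5.9 Y12.1
G1 X4.5 Y8.0
G1 X7.4 Y4.7
G1 X11.7 Y5.5
G1 X13.1 Y9.7
; layer 4
G0 Z10.4
G0 X11.7 Y9.4
G1 X9.7 Y11.6
G1 X6.9 Y11.0
G1 X5.9 Y8.2
G1 X7.9 Y6.0
G1 X10.7 Y6.6
G1 X11.7 Y9.4
; layer 5
G0 Z13.0
G0 X10.2 Y9.1
G1 X9.3 Y10.2
G1 X7.8 Y9.9
G1 X7.4 Y8.5
G1 X8.3 Y7.4
G1 X9.8 Y7.7
G1 X10.2 Y9.1
M2 ; end

The solid is a regular 6-sided pyramid, base circumscribed radius ≈ 8.8 mm, apex at z ≈ 15.6 mm. Slicing at Δz = 2.6 mm — 6 equal slices spanning the solid's height, so layer i sits at z = i·h/6 — gives 5 non-empty perimeters. Each is a 6-segment closed polygon; G0 lifts to the layer z and rapids to the start vertex, then G1 traces the edges. The cross-section shrinks linearly with z (the slice at the apex is degenerate and omitted).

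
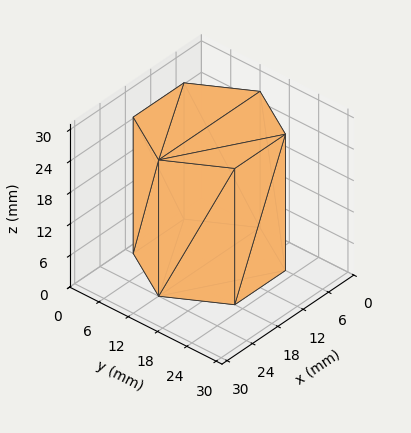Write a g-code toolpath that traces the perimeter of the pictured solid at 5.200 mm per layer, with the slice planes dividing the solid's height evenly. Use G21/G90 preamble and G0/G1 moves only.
Reading the render: the shape is a regular 6-sided prism (a cylinder approximated with 6 flat sides), circumscribed radius ≈ 12 mm, height ≈ 26 mm (dimensions read to the nearest mm from the axis ticks). For the g-code, the solid's height is divided into equal slices at the stated Δz and each level perimeter traced with G1 moves after a G0 lift.

; perimeter-only toolpath
G21 ; units = mm
G90 ; absolute positioning
G28 ; home
; layer 1
G0 Z5.200
G0 X24.000 Y12.000
G1 X18.000 Y22.392
G1 X6.000 Y22.392
G1 X0.000 Y12.000
G1 X6.000 Y1.608
G1 X18.000 Y1.608
G1 X24.000 Y12.000
; layer 2
G0 Z10.400
G0 X24.000 Y12.000
G1 X18.000 Y22.392
G1 X6.000 Y22.392
G1 X0.000 Y12.000
G1 X6.000 Y1.608
G1 X18.000 Y1.608
G1 X24.000 Y12.000
; layer 3
G0 Z15.600
G0 X24.000 Y12.000
G1 X18.000 Y22.392
G1 X6.000 Y22.392
G1 X0.000 Y12.000
G1 X6.000 Y1.608
G1 X18.000 Y1.608
G1 X24.000 Y12.000
; layer 4
G0 Z20.800
G0 X24.000 Y12.000
G1 X18.000 Y22.392
G1 X6.000 Y22.392
G1 X0.000 Y12.000
G1 X6.000 Y1.608
G1 X18.000 Y1.608
G1 X24.000 Y12.000
; layer 5
G0 Z26.000
G0 X24.000 Y12.000
G1 X18.000 Y22.392
G1 X6.000 Y22.392
G1 X0.000 Y12.000
G1 X6.000 Y1.608
G1 X18.000 Y1.608
G1 X24.000 Y12.000
M2 ; end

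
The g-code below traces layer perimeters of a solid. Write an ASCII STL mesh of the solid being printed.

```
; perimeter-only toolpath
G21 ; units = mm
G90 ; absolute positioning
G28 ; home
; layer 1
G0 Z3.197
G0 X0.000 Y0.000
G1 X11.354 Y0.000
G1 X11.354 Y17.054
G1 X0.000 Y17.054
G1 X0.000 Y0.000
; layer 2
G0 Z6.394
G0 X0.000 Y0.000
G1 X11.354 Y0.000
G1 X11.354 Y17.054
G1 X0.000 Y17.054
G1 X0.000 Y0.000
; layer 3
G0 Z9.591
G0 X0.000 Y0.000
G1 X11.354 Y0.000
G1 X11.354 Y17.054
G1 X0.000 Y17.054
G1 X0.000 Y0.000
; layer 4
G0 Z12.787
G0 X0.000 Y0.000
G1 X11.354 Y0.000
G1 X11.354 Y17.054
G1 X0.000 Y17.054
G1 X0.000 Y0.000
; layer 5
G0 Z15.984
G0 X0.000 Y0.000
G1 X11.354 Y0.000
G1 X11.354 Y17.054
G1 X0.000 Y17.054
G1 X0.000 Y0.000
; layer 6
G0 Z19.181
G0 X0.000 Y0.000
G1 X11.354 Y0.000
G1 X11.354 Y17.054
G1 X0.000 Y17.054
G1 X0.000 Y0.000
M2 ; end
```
solid part
  facet normal 0.0000 0.0000 -1.0000
    outer loop
      vertex 11.354 17.054 0.000
      vertex 11.354 0.000 0.000
      vertex 0.000 0.000 0.000
    endloop
  endfacet
  facet normal 0.0000 0.0000 -1.0000
    outer loop
      vertex 0.000 17.054 0.000
      vertex 11.354 17.054 0.000
      vertex 0.000 0.000 0.000
    endloop
  endfacet
  facet normal 0.0000 0.0000 1.0000
    outer loop
      vertex 0.000 0.000 19.181
      vertex 11.354 0.000 19.181
      vertex 11.354 17.054 19.181
    endloop
  endfacet
  facet normal 0.0000 0.0000 1.0000
    outer loop
      vertex 0.000 0.000 19.181
      vertex 11.354 17.054 19.181
      vertex 0.000 17.054 19.181
    endloop
  endfacet
  facet normal 0.0000 -1.0000 0.0000
    outer loop
      vertex 0.000 0.000 0.000
      vertex 11.354 0.000 0.000
      vertex 11.354 0.000 19.181
    endloop
  endfacet
  facet normal 0.0000 -1.0000 0.0000
    outer loop
      vertex 0.000 0.000 0.000
      vertex 11.354 0.000 19.181
      vertex 0.000 0.000 19.181
    endloop
  endfacet
  facet normal 0.0000 1.0000 0.0000
    outer loop
      vertex 11.354 17.054 19.181
      vertex 11.354 17.054 0.000
      vertex 0.000 17.054 0.000
    endloop
  endfacet
  facet normal 0.0000 1.0000 0.0000
    outer loop
      vertex 0.000 17.054 19.181
      vertex 11.354 17.054 19.181
      vertex 0.000 17.054 0.000
    endloop
  endfacet
  facet normal -1.0000 0.0000 0.0000
    outer loop
      vertex 0.000 17.054 19.181
      vertex 0.000 17.054 0.000
      vertex 0.000 0.000 0.000
    endloop
  endfacet
  facet normal -1.0000 0.0000 0.0000
    outer loop
      vertex 0.000 0.000 19.181
      vertex 0.000 17.054 19.181
      vertex 0.000 0.000 0.000
    endloop
  endfacet
  facet normal 1.0000 0.0000 0.0000
    outer loop
      vertex 11.354 0.000 0.000
      vertex 11.354 17.054 0.000
      vertex 11.354 17.054 19.181
    endloop
  endfacet
  facet normal 1.0000 0.0000 0.0000
    outer loop
      vertex 11.354 0.000 0.000
      vertex 11.354 17.054 19.181
      vertex 11.354 0.000 19.181
    endloop
  endfacet
endsolid part

The G0 Z moves step by Δz≈3.197 mm. Every layer's G1 loop is the same polygon, so the solid is a straight extrusion of it from z=0 to z≈19.2. Closing with flat bottom and top caps and triangulating gives 12 facets — a rectangular box, roughly 11.4 × 17.1 mm footprint and 19.2 mm tall.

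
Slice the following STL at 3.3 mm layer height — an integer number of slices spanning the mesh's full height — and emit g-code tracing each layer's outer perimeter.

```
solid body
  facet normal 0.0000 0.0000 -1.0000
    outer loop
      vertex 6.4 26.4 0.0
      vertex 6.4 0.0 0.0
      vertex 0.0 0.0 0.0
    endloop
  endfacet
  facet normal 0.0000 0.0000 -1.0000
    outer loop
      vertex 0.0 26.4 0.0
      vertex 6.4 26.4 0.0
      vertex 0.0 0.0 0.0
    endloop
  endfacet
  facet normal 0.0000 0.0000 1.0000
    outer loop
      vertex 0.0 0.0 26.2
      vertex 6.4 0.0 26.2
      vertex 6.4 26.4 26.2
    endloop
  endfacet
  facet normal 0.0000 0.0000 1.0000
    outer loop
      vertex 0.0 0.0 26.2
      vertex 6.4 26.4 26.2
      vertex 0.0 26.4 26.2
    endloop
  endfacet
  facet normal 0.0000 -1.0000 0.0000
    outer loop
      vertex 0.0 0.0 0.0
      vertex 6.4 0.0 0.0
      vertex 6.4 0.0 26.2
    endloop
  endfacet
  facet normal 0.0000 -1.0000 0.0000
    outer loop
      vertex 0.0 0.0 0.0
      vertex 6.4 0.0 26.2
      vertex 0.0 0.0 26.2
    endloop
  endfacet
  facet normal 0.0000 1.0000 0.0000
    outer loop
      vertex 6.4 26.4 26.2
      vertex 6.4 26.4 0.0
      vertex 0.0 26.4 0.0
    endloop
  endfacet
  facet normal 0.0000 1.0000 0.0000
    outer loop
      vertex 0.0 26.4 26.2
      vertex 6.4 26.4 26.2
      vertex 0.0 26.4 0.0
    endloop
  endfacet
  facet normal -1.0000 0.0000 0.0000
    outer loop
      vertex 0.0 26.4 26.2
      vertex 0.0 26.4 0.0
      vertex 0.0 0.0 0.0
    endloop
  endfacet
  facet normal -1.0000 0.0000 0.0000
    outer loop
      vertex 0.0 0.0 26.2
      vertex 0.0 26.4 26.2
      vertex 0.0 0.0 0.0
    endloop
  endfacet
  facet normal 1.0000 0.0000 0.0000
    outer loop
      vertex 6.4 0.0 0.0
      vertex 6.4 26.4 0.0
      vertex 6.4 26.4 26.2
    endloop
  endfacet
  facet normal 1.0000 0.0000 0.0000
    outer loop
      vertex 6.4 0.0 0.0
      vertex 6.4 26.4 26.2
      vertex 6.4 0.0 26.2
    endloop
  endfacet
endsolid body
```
; perimeter-only toolpath
G21 ; units = mm
G90 ; absolute positioning
G28 ; home
; layer 1
G0 Z3.3
G0 X0.0 Y0.0
G1 X6.4 Y0.0
G1 X6.4 Y26.4
G1 X0.0 Y26.4
G1 X0.0 Y0.0
; layer 2
G0 Z6.5
G0 X0.0 Y0.0
G1 X6.4 Y0.0
G1 X6.4 Y26.4
G1 X0.0 Y26.4
G1 X0.0 Y0.0
; layer 3
G0 Z9.8
G0 X0.0 Y0.0
G1 X6.4 Y0.0
G1 X6.4 Y26.4
G1 X0.0 Y26.4
G1 X0.0 Y0.0
; layer 4
G0 Z13.1
G0 X0.0 Y0.0
G1 X6.4 Y0.0
G1 X6.4 Y26.4
G1 X0.0 Y26.4
G1 X0.0 Y0.0
; layer 5
G0 Z16.4
G0 X0.0 Y0.0
G1 X6.4 Y0.0
G1 X6.4 Y26.4
G1 X0.0 Y26.4
G1 X0.0 Y0.0
; layer 6
G0 Z19.6
G0 X0.0 Y0.0
G1 X6.4 Y0.0
G1 X6.4 Y26.4
G1 X0.0 Y26.4
G1 X0.0 Y0.0
; layer 7
G0 Z22.9
G0 X0.0 Y0.0
G1 X6.4 Y0.0
G1 X6.4 Y26.4
G1 X0.0 Y26.4
G1 X0.0 Y0.0
; layer 8
G0 Z26.2
G0 X0.0 Y0.0
G1 X6.4 Y0.0
G1 X6.4 Y26.4
G1 X0.0 Y26.4
G1 X0.0 Y0.0
M2 ; end

The solid is a rectangular box, roughly 6.4 × 26.4 mm footprint and 26.2 mm tall. Slicing at Δz = 3.3 mm — 8 equal slices spanning the solid's height, so layer i sits at z = i·h/8 — gives 8 non-empty perimeters. Each is a 4-segment closed polygon; G0 lifts to the layer z and rapids to the start vertex, then G1 traces the edges.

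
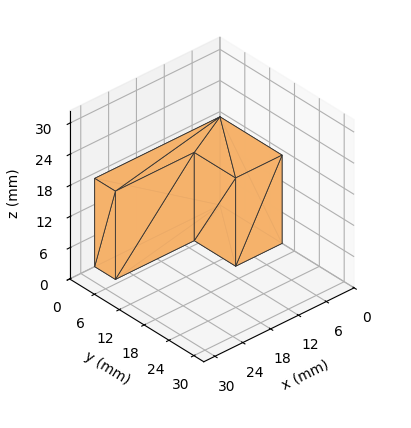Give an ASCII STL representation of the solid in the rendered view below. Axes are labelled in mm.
Reading the render: the shape is an L-shaped prism: outer 27 × 15 mm, arm thicknesses ≈ 5 mm (horizontal) and 10 mm (vertical), extruded 17 mm in z (dimensions read to the nearest mm from the axis ticks). For the STL, each face is triangulated and given an outward normal.

solid part
  facet normal 0.0000 0.0000 -1.0000
    outer loop
      vertex 27.00 5.00 0.00
      vertex 27.00 0.00 0.00
      vertex 0.00 0.00 0.00
    endloop
  endfacet
  facet normal 0.0000 0.0000 -1.0000
    outer loop
      vertex 10.00 5.00 0.00
      vertex 27.00 5.00 0.00
      vertex 0.00 0.00 0.00
    endloop
  endfacet
  facet normal 0.0000 0.0000 -1.0000
    outer loop
      vertex 10.00 15.00 0.00
      vertex 10.00 5.00 0.00
      vertex 0.00 0.00 0.00
    endloop
  endfacet
  facet normal 0.0000 0.0000 -1.0000
    outer loop
      vertex 0.00 15.00 0.00
      vertex 10.00 15.00 0.00
      vertex 0.00 0.00 0.00
    endloop
  endfacet
  facet normal 0.0000 0.0000 1.0000
    outer loop
      vertex 0.00 0.00 17.00
      vertex 27.00 0.00 17.00
      vertex 27.00 5.00 17.00
    endloop
  endfacet
  facet normal 0.0000 0.0000 1.0000
    outer loop
      vertex 0.00 0.00 17.00
      vertex 27.00 5.00 17.00
      vertex 10.00 5.00 17.00
    endloop
  endfacet
  facet normal 0.0000 0.0000 1.0000
    outer loop
      vertex 0.00 0.00 17.00
      vertex 10.00 5.00 17.00
      vertex 10.00 15.00 17.00
    endloop
  endfacet
  facet normal 0.0000 0.0000 1.0000
    outer loop
      vertex 0.00 0.00 17.00
      vertex 10.00 15.00 17.00
      vertex 0.00 15.00 17.00
    endloop
  endfacet
  facet normal 0.0000 -1.0000 0.0000
    outer loop
      vertex 0.00 0.00 0.00
      vertex 27.00 0.00 0.00
      vertex 27.00 0.00 17.00
    endloop
  endfacet
  facet normal 0.0000 -1.0000 0.0000
    outer loop
      vertex 0.00 0.00 0.00
      vertex 27.00 0.00 17.00
      vertex 0.00 0.00 17.00
    endloop
  endfacet
  facet normal 1.0000 0.0000 0.0000
    outer loop
      vertex 27.00 0.00 0.00
      vertex 27.00 5.00 0.00
      vertex 27.00 5.00 17.00
    endloop
  endfacet
  facet normal 1.0000 0.0000 0.0000
    outer loop
      vertex 27.00 0.00 0.00
      vertex 27.00 5.00 17.00
      vertex 27.00 0.00 17.00
    endloop
  endfacet
  facet normal 0.0000 1.0000 0.0000
    outer loop
      vertex 27.00 5.00 0.00
      vertex 10.00 5.00 0.00
      vertex 10.00 5.00 17.00
    endloop
  endfacet
  facet normal 0.0000 1.0000 0.0000
    outer loop
      vertex 27.00 5.00 0.00
      vertex 10.00 5.00 17.00
      vertex 27.00 5.00 17.00
    endloop
  endfacet
  facet normal 1.0000 0.0000 0.0000
    outer loop
      vertex 10.00 5.00 0.00
      vertex 10.00 15.00 0.00
      vertex 10.00 15.00 17.00
    endloop
  endfacet
  facet normal 1.0000 0.0000 0.0000
    outer loop
      vertex 10.00 5.00 0.00
      vertex 10.00 15.00 17.00
      vertex 10.00 5.00 17.00
    endloop
  endfacet
  facet normal 0.0000 1.0000 0.0000
    outer loop
      vertex 10.00 15.00 0.00
      vertex 0.00 15.00 0.00
      vertex 0.00 15.00 17.00
    endloop
  endfacet
  facet normal 0.0000 1.0000 0.0000
    outer loop
      vertex 10.00 15.00 0.00
      vertex 0.00 15.00 17.00
      vertex 10.00 15.00 17.00
    endloop
  endfacet
  facet normal -1.0000 0.0000 0.0000
    outer loop
      vertex 0.00 15.00 0.00
      vertex 0.00 0.00 0.00
      vertex 0.00 0.00 17.00
    endloop
  endfacet
  facet normal -1.0000 0.0000 0.0000
    outer loop
      vertex 0.00 15.00 0.00
      vertex 0.00 0.00 17.00
      vertex 0.00 15.00 17.00
    endloop
  endfacet
endsolid part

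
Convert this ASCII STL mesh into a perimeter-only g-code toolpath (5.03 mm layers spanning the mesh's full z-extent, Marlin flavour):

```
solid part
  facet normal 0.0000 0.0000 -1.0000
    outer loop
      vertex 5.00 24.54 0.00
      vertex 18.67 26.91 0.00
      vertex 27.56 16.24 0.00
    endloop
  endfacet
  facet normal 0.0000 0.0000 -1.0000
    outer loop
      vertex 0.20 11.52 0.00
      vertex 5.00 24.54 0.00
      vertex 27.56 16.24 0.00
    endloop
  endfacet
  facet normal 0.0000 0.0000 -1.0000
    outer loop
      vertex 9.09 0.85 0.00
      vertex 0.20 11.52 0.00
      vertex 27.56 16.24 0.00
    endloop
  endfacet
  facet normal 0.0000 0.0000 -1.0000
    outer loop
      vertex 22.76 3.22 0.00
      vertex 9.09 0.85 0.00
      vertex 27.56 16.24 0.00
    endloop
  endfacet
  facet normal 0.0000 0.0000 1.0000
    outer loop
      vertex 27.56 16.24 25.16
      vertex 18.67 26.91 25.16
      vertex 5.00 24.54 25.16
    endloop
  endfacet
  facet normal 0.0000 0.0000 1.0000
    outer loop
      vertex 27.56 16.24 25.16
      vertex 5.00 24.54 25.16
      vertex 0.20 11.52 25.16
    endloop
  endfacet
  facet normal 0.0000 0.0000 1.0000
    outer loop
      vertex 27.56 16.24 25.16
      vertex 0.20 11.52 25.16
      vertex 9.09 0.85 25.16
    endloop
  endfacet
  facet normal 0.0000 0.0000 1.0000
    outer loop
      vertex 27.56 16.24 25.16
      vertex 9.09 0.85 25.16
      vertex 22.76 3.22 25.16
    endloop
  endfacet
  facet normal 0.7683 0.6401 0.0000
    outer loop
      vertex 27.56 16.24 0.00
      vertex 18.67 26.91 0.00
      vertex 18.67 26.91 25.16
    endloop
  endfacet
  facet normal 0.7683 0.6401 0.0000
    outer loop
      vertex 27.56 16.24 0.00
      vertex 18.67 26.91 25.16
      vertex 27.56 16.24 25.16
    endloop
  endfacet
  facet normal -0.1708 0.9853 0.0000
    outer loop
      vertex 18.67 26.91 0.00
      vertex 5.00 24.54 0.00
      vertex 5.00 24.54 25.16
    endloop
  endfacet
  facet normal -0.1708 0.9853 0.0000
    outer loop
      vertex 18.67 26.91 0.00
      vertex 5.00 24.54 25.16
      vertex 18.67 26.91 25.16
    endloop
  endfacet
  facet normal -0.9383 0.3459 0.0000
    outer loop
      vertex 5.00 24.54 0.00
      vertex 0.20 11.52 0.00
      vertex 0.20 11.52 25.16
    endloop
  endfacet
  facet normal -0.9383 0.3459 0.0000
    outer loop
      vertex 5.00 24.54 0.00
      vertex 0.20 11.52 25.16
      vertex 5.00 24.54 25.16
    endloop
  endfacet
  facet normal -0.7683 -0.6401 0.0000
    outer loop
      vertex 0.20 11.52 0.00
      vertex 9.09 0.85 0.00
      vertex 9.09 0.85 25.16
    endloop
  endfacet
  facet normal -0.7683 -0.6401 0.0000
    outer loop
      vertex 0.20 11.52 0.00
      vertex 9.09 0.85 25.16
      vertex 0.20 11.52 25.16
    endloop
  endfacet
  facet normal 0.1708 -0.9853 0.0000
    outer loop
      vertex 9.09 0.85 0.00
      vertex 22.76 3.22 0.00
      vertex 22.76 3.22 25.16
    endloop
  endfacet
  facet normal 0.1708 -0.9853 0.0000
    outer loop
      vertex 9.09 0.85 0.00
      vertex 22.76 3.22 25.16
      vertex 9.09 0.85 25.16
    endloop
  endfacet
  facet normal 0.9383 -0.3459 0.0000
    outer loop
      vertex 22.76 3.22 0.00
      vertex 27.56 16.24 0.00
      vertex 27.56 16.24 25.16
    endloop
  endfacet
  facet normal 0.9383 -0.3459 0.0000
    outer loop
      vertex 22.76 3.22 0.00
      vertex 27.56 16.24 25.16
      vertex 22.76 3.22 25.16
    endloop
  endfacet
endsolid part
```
; perimeter-only toolpath
G21 ; units = mm
G90 ; absolute positioning
G28 ; home
; layer 1
G0 Z5.03
G0 X27.56 Y16.24
G1 X18.67 Y26.91
G1 X5.00 Y24.54
G1 X0.20 Y11.52
G1 X9.09 Y0.85
G1 X22.76 Y3.22
G1 X27.56 Y16.24
; layer 2
G0 Z10.06
G0 X27.56 Y16.24
G1 X18.67 Y26.91
G1 X5.00 Y24.54
G1 X0.20 Y11.52
G1 X9.09 Y0.85
G1 X22.76 Y3.22
G1 X27.56 Y16.24
; layer 3
G0 Z15.10
G0 X27.56 Y16.24
G1 X18.67 Y26.91
G1 X5.00 Y24.54
G1 X0.20 Y11.52
G1 X9.09 Y0.85
G1 X22.76 Y3.22
G1 X27.56 Y16.24
; layer 4
G0 Z20.13
G0 X27.56 Y16.24
G1 X18.67 Y26.91
G1 X5.00 Y24.54
G1 X0.20 Y11.52
G1 X9.09 Y0.85
G1 X22.76 Y3.22
G1 X27.56 Y16.24
; layer 5
G0 Z25.16
G0 X27.56 Y16.24
G1 X18.67 Y26.91
G1 X5.00 Y24.54
G1 X0.20 Y11.52
G1 X9.09 Y0.85
G1 X22.76 Y3.22
G1 X27.56 Y16.24
M2 ; end

The solid is a regular 6-sided prism (a cylinder approximated with 6 flat sides), circumscribed radius ≈ 13.9 mm, height ≈ 25.2 mm. Slicing at Δz = 5.03 mm — 5 equal slices spanning the solid's height, so layer i sits at z = i·h/5 — gives 5 non-empty perimeters. Each is a 6-segment closed polygon; G0 lifts to the layer z and rapids to the start vertex, then G1 traces the edges.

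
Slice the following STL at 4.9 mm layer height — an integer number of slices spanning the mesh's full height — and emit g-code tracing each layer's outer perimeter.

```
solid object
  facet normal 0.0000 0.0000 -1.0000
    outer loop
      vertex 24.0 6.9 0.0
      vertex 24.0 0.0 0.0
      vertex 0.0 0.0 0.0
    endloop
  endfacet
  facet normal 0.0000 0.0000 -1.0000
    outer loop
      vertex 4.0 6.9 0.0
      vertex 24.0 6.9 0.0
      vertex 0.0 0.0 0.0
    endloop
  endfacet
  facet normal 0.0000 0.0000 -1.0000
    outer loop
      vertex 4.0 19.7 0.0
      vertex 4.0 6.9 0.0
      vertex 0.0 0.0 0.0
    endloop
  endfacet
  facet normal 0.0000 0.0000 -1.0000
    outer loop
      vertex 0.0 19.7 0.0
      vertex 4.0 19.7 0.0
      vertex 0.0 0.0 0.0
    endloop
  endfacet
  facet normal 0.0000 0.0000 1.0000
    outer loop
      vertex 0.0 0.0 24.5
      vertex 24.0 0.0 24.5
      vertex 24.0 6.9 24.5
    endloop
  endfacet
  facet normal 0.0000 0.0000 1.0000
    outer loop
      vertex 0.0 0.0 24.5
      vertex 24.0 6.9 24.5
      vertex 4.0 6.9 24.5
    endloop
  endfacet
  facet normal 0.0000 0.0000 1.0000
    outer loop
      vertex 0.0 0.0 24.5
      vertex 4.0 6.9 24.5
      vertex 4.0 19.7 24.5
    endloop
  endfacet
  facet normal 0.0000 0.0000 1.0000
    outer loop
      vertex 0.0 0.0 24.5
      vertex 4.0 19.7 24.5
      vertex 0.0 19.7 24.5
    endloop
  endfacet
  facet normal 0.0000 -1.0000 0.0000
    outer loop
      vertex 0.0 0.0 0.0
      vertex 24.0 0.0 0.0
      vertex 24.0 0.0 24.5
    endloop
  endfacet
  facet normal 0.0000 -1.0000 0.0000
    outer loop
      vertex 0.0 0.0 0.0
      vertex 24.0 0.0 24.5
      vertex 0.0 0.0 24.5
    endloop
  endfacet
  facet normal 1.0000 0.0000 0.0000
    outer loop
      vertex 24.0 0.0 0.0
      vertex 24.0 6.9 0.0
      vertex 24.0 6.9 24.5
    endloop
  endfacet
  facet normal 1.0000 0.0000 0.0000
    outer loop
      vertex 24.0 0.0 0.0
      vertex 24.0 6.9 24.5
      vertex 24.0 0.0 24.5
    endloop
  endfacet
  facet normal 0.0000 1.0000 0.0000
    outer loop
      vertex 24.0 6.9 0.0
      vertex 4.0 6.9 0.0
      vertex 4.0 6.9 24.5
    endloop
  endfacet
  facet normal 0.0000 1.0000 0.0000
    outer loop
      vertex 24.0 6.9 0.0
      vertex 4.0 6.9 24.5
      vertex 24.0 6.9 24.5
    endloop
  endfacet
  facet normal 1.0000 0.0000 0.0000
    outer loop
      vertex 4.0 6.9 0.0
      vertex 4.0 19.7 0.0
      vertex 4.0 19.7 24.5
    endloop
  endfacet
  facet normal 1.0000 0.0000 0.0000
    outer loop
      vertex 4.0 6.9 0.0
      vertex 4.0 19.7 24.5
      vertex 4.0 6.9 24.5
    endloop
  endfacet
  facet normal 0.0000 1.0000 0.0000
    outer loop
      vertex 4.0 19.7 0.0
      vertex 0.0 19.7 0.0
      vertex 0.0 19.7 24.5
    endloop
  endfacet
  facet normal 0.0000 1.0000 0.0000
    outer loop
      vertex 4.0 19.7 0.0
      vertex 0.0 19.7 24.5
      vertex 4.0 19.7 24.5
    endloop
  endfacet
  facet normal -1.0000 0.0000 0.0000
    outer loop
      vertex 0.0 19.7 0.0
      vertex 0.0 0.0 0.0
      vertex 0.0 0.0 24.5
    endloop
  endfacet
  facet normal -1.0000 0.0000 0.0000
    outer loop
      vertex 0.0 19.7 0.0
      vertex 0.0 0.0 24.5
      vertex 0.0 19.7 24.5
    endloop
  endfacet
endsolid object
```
; perimeter-only toolpath
G21 ; units = mm
G90 ; absolute positioning
G28 ; home
; layer 1
G0 Z4.9
G0 X0.0 Y0.0
G1 X24.0 Y0.0
G1 X24.0 Y6.9
G1 X4.0 Y6.9
G1 X4.0 Y19.7
G1 X0.0 Y19.7
G1 X0.0 Y0.0
; layer 2
G0 Z9.8
G0 X0.0 Y0.0
G1 X24.0 Y0.0
G1 X24.0 Y6.9
G1 X4.0 Y6.9
G1 X4.0 Y19.7
G1 X0.0 Y19.7
G1 X0.0 Y0.0
; layer 3
G0 Z14.7
G0 X0.0 Y0.0
G1 X24.0 Y0.0
G1 X24.0 Y6.9
G1 X4.0 Y6.9
G1 X4.0 Y19.7
G1 X0.0 Y19.7
G1 X0.0 Y0.0
; layer 4
G0 Z19.6
G0 X0.0 Y0.0
G1 X24.0 Y0.0
G1 X24.0 Y6.9
G1 X4.0 Y6.9
G1 X4.0 Y19.7
G1 X0.0 Y19.7
G1 X0.0 Y0.0
; layer 5
G0 Z24.5
G0 X0.0 Y0.0
G1 X24.0 Y0.0
G1 X24.0 Y6.9
G1 X4.0 Y6.9
G1 X4.0 Y19.7
G1 X0.0 Y19.7
G1 X0.0 Y0.0
M2 ; end

The solid is an L-shaped prism: outer 24 × 19.7 mm, arm thicknesses ≈ 6.9 mm (horizontal) and 4 mm (vertical), extruded 24.5 mm in z. Slicing at Δz = 4.9 mm — 5 equal slices spanning the solid's height, so layer i sits at z = i·h/5 — gives 5 non-empty perimeters. Each is a 6-segment closed polygon; G0 lifts to the layer z and rapids to the start vertex, then G1 traces the edges.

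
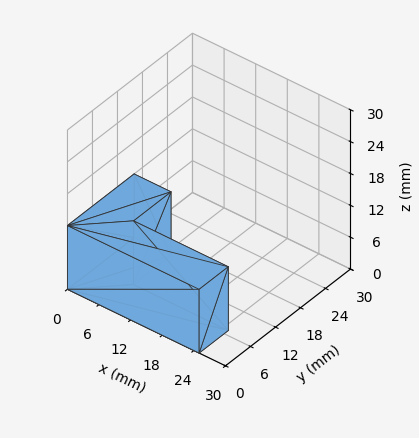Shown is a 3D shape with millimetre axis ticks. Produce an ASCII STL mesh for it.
Reading the render: the shape is an L-shaped prism: outer 25 × 16 mm, arm thicknesses ≈ 7 mm (horizontal) and 7 mm (vertical), extruded 12 mm in z (dimensions read to the nearest mm from the axis ticks). For the STL, each face is triangulated and given an outward normal.

solid part
  facet normal 0.0000 0.0000 -1.0000
    outer loop
      vertex 25.00 7.00 0.00
      vertex 25.00 0.00 0.00
      vertex 0.00 0.00 0.00
    endloop
  endfacet
  facet normal 0.0000 0.0000 -1.0000
    outer loop
      vertex 7.00 7.00 0.00
      vertex 25.00 7.00 0.00
      vertex 0.00 0.00 0.00
    endloop
  endfacet
  facet normal 0.0000 0.0000 -1.0000
    outer loop
      vertex 7.00 16.00 0.00
      vertex 7.00 7.00 0.00
      vertex 0.00 0.00 0.00
    endloop
  endfacet
  facet normal 0.0000 0.0000 -1.0000
    outer loop
      vertex 0.00 16.00 0.00
      vertex 7.00 16.00 0.00
      vertex 0.00 0.00 0.00
    endloop
  endfacet
  facet normal 0.0000 0.0000 1.0000
    outer loop
      vertex 0.00 0.00 12.00
      vertex 25.00 0.00 12.00
      vertex 25.00 7.00 12.00
    endloop
  endfacet
  facet normal 0.0000 0.0000 1.0000
    outer loop
      vertex 0.00 0.00 12.00
      vertex 25.00 7.00 12.00
      vertex 7.00 7.00 12.00
    endloop
  endfacet
  facet normal 0.0000 0.0000 1.0000
    outer loop
      vertex 0.00 0.00 12.00
      vertex 7.00 7.00 12.00
      vertex 7.00 16.00 12.00
    endloop
  endfacet
  facet normal 0.0000 0.0000 1.0000
    outer loop
      vertex 0.00 0.00 12.00
      vertex 7.00 16.00 12.00
      vertex 0.00 16.00 12.00
    endloop
  endfacet
  facet normal 0.0000 -1.0000 0.0000
    outer loop
      vertex 0.00 0.00 0.00
      vertex 25.00 0.00 0.00
      vertex 25.00 0.00 12.00
    endloop
  endfacet
  facet normal 0.0000 -1.0000 0.0000
    outer loop
      vertex 0.00 0.00 0.00
      vertex 25.00 0.00 12.00
      vertex 0.00 0.00 12.00
    endloop
  endfacet
  facet normal 1.0000 0.0000 0.0000
    outer loop
      vertex 25.00 0.00 0.00
      vertex 25.00 7.00 0.00
      vertex 25.00 7.00 12.00
    endloop
  endfacet
  facet normal 1.0000 0.0000 0.0000
    outer loop
      vertex 25.00 0.00 0.00
      vertex 25.00 7.00 12.00
      vertex 25.00 0.00 12.00
    endloop
  endfacet
  facet normal 0.0000 1.0000 0.0000
    outer loop
      vertex 25.00 7.00 0.00
      vertex 7.00 7.00 0.00
      vertex 7.00 7.00 12.00
    endloop
  endfacet
  facet normal 0.0000 1.0000 0.0000
    outer loop
      vertex 25.00 7.00 0.00
      vertex 7.00 7.00 12.00
      vertex 25.00 7.00 12.00
    endloop
  endfacet
  facet normal 1.0000 0.0000 0.0000
    outer loop
      vertex 7.00 7.00 0.00
      vertex 7.00 16.00 0.00
      vertex 7.00 16.00 12.00
    endloop
  endfacet
  facet normal 1.0000 0.0000 0.0000
    outer loop
      vertex 7.00 7.00 0.00
      vertex 7.00 16.00 12.00
      vertex 7.00 7.00 12.00
    endloop
  endfacet
  facet normal 0.0000 1.0000 0.0000
    outer loop
      vertex 7.00 16.00 0.00
      vertex 0.00 16.00 0.00
      vertex 0.00 16.00 12.00
    endloop
  endfacet
  facet normal 0.0000 1.0000 0.0000
    outer loop
      vertex 7.00 16.00 0.00
      vertex 0.00 16.00 12.00
      vertex 7.00 16.00 12.00
    endloop
  endfacet
  facet normal -1.0000 0.0000 0.0000
    outer loop
      vertex 0.00 16.00 0.00
      vertex 0.00 0.00 0.00
      vertex 0.00 0.00 12.00
    endloop
  endfacet
  facet normal -1.0000 0.0000 0.0000
    outer loop
      vertex 0.00 16.00 0.00
      vertex 0.00 0.00 12.00
      vertex 0.00 16.00 12.00
    endloop
  endfacet
endsolid part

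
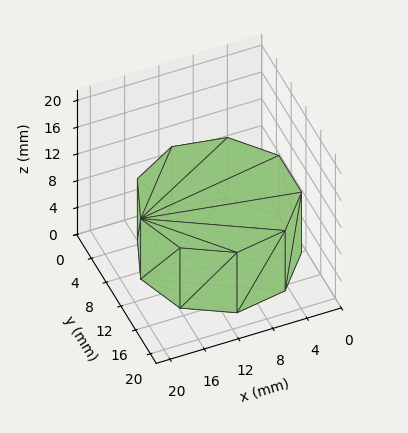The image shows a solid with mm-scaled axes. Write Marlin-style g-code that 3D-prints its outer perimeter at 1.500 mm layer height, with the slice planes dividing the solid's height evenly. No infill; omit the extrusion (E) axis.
Reading the render: the shape is a regular 9-sided prism (a cylinder approximated with 9 flat sides), circumscribed radius ≈ 9 mm, height ≈ 9 mm (dimensions read to the nearest mm from the axis ticks). For the g-code, the solid's height is divided into equal slices at the stated Δz and each level perimeter traced with G1 moves after a G0 lift.

; perimeter-only toolpath
G21 ; units = mm
G90 ; absolute positioning
G28 ; home
; layer 1
G0 Z1.500
G0 X18.000 Y9.000
G1 X15.894 Y14.785
G1 X10.563 Y17.863
G1 X4.500 Y16.794
G1 X0.543 Y12.078
G1 X0.543 Y5.922
G1 X4.500 Y1.206
G1 X10.563 Y0.137
G1 X15.894 Y3.215
G1 X18.000 Y9.000
; layer 2
G0 Z3.000
G0 X18.000 Y9.000
G1 X15.894 Y14.785
G1 X10.563 Y17.863
G1 X4.500 Y16.794
G1 X0.543 Y12.078
G1 X0.543 Y5.922
G1 X4.500 Y1.206
G1 X10.563 Y0.137
G1 X15.894 Y3.215
G1 X18.000 Y9.000
; layer 3
G0 Z4.500
G0 X18.000 Y9.000
G1 X15.894 Y14.785
G1 X10.563 Y17.863
G1 X4.500 Y16.794
G1 X0.543 Y12.078
G1 X0.543 Y5.922
G1 X4.500 Y1.206
G1 X10.563 Y0.137
G1 X15.894 Y3.215
G1 X18.000 Y9.000
; layer 4
G0 Z6.000
G0 X18.000 Y9.000
G1 X15.894 Y14.785
G1 X10.563 Y17.863
G1 X4.500 Y16.794
G1 X0.543 Y12.078
G1 X0.543 Y5.922
G1 X4.500 Y1.206
G1 X10.563 Y0.137
G1 X15.894 Y3.215
G1 X18.000 Y9.000
; layer 5
G0 Z7.500
G0 X18.000 Y9.000
G1 X15.894 Y14.785
G1 X10.563 Y17.863
G1 X4.500 Y16.794
G1 X0.543 Y12.078
G1 X0.543 Y5.922
G1 X4.500 Y1.206
G1 X10.563 Y0.137
G1 X15.894 Y3.215
G1 X18.000 Y9.000
; layer 6
G0 Z9.000
G0 X18.000 Y9.000
G1 X15.894 Y14.785
G1 X10.563 Y17.863
G1 X4.500 Y16.794
G1 X0.543 Y12.078
G1 X0.543 Y5.922
G1 X4.500 Y1.206
G1 X10.563 Y0.137
G1 X15.894 Y3.215
G1 X18.000 Y9.000
M2 ; end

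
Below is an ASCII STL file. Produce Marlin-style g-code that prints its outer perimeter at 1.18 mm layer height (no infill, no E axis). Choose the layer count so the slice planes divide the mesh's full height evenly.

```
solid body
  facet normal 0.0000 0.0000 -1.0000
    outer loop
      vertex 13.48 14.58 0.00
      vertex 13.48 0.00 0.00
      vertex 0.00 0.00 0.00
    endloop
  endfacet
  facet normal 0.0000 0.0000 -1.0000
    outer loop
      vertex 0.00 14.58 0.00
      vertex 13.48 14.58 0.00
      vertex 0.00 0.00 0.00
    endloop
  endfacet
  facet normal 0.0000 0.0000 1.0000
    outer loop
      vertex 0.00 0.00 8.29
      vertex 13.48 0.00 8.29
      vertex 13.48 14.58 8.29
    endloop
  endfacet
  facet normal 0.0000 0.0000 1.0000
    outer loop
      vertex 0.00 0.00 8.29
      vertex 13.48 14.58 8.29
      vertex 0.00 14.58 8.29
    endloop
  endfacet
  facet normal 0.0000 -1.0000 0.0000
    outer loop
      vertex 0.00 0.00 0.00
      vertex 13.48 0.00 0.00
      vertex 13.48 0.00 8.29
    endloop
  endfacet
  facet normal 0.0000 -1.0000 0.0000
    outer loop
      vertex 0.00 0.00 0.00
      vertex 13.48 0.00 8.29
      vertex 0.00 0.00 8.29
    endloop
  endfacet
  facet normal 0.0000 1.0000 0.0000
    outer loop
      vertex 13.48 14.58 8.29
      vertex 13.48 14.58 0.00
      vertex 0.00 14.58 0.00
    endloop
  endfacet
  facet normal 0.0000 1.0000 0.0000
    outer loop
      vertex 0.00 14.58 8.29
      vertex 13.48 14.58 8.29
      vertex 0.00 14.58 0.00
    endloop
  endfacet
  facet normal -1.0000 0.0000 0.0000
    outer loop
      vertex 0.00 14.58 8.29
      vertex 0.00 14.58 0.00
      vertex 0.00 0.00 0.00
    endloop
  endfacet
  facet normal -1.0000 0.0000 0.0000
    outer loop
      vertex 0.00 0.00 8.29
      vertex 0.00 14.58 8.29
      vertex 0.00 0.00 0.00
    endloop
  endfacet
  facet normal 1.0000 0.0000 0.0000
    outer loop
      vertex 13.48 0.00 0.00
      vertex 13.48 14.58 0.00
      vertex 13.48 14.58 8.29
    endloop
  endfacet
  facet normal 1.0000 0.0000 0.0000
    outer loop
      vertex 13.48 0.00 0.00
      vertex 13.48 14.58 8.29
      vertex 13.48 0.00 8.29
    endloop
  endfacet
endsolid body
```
; perimeter-only toolpath
G21 ; units = mm
G90 ; absolute positioning
G28 ; home
; layer 1
G0 Z1.18
G0 X0.00 Y0.00
G1 X13.48 Y0.00
G1 X13.48 Y14.58
G1 X0.00 Y14.58
G1 X0.00 Y0.00
; layer 2
G0 Z2.37
G0 X0.00 Y0.00
G1 X13.48 Y0.00
G1 X13.48 Y14.58
G1 X0.00 Y14.58
G1 X0.00 Y0.00
; layer 3
G0 Z3.55
G0 X0.00 Y0.00
G1 X13.48 Y0.00
G1 X13.48 Y14.58
G1 X0.00 Y14.58
G1 X0.00 Y0.00
; layer 4
G0 Z4.74
G0 X0.00 Y0.00
G1 X13.48 Y0.00
G1 X13.48 Y14.58
G1 X0.00 Y14.58
G1 X0.00 Y0.00
; layer 5
G0 Z5.92
G0 X0.00 Y0.00
G1 X13.48 Y0.00
G1 X13.48 Y14.58
G1 X0.00 Y14.58
G1 X0.00 Y0.00
; layer 6
G0 Z7.11
G0 X0.00 Y0.00
G1 X13.48 Y0.00
G1 X13.48 Y14.58
G1 X0.00 Y14.58
G1 X0.00 Y0.00
; layer 7
G0 Z8.29
G0 X0.00 Y0.00
G1 X13.48 Y0.00
G1 X13.48 Y14.58
G1 X0.00 Y14.58
G1 X0.00 Y0.00
M2 ; end

The solid is a rectangular box, roughly 13.5 × 14.6 mm footprint and 8.29 mm tall. Slicing at Δz = 1.18 mm — 7 equal slices spanning the solid's height, so layer i sits at z = i·h/7 — gives 7 non-empty perimeters. Each is a 4-segment closed polygon; G0 lifts to the layer z and rapids to the start vertex, then G1 traces the edges.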